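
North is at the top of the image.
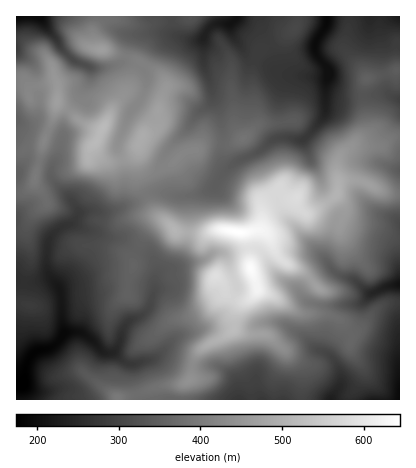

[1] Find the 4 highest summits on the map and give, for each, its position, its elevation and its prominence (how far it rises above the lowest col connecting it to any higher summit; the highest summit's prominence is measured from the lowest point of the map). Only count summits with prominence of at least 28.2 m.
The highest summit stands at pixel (238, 232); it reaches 645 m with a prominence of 471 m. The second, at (250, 268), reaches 639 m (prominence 53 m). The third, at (104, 128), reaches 518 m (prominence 125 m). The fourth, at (142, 136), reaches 491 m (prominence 36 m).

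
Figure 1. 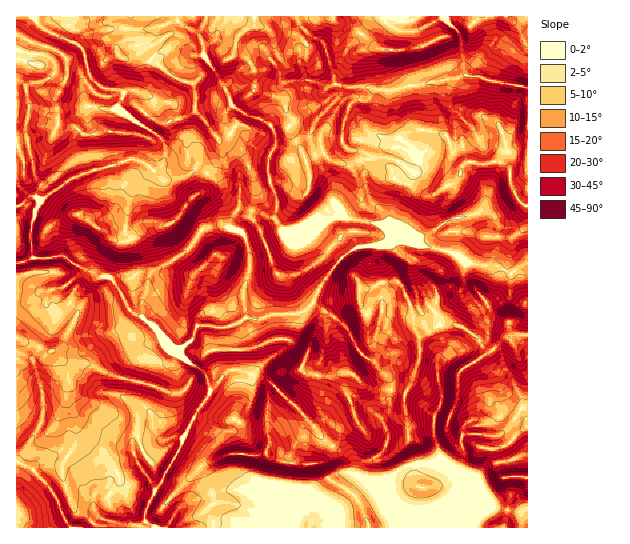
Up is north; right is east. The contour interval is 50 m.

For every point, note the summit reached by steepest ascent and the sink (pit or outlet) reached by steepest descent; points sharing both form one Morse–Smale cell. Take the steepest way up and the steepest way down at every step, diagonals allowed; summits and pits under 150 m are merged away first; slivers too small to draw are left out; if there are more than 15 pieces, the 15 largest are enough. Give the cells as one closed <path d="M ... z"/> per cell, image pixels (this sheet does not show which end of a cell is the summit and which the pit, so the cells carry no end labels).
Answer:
<path d="M254 16l-238 1 1 246 9-2 7-4-2-27 4-19 6-11 33-23 57-18 15 5 17 16 16-1 18-11 4 1 10 7 19 20 7 3 2 9 34 9 10 15 14-1 26-10-8 10 0 3 26 23 17-10 25-2 6-4 2-6-4-6 2-7-1-4-17-17-4-10-3-17 4-7 0-6-7-1-12 5-16-4-10-8-4 0-13 8-5-12-12-19 3-11-5-6-3-12-5-4-24-6 0-18-4-10-9-7-9-1 6-20 8-7 8-2z"/><path d="M407 240l-13 0-11 5-25 2-5 2-8 6-12 12-13 19-7 15 2 4 30 21 16 28 13 7 17 21-2 28-6 9 5 20-4 11-19 15-2 12-14-5-7 0-8 4-14 23-3 14-4 8-10-10-13-8-23-3-25-9-21 0-40 16-8 8-6 13 361-1 0-8-7-6-32-6-8-20-10-8 6-2 16-13 16-3 19-7 0-189-9 2-8 6-17-8-28-2-15-11-26-5z"/><path d="M63 256l-16 3-14-2-7 4-10 2 0 198 15 7 20 21 8 13 6 19 6 7 15 0 12-11 19 6 9 5 27 0-8-7 0-10 10-18 0-6-16-22-4-14 11-6 25-8 11 2 29-48-3-12-9-11-10-5-12-12-4-2-22-25-22-14-8-17-11-16-11 0z"/><path d="M443 16l-26 0-8 5-8 0-8-5-138 0 0 10-8 2-8 7-6 20 9 1 9 7 4 10 0 18 24 6 5 4 3 12 5 6-3 11 12 19 5 12 13-8 4 0 10 8 16 4 12-5 7-1-2-6-17-4-6-6 1-22 5-15 5-5 12-1 9-11 18 2 17-6 47-6 8-5-4-36z"/><path d="M254 375l-2 0 0 22-3 9-18 25-12 0-18-12-8-1-10 20-6 16-10 16-4 11-8 9-10 21 0 10 9 7 12 0 10-17 9-7 36-13 21 0 25 9 23 3 13 8 10 10 4-8 3-14 12-21 10-6 10 1 0-11-3-6-22-13-22-26-34-34z"/><path d="M313 303l-7 8-7 2-28 2-13 5-12-3-8 6 1 12-4 10 0 22-3 3 15 2 24 11 34 34 22 26 22 14 3 5 0 11 10 4 3-12 19-15 4-11-5-20 6-9 2-28-17-21-13-7-16-28z"/><path d="M466 75l-9 4-47 6-17 6-18-2-9 11-9 0-8 6-6 20 0 17 6 6 17 4 3 7 4-1 13 5 6 6 3 9 14-14 2-4-2-7-4-5-10-2 10-14 17-4 23 6 4 6 6 18 7 8 4-4 23 1 5-3 5 0 8 4 4 6 0 14 2 5 6 11 8 4 1-116z"/><path d="M422 129l-17 4-10 14 10 2 6 8-2 8-14 14-3-9-6-6-13-5-5 2 0 6-4 7 1 12 6 15 17 17 1 4-2 7 4 6-2 6 22 0 19-8 12-9 12-5 25-7 8 0 8 5 4 9-2 21-5 14-4 4 10 2 13 6 8-6 8-3 1-58-6-2-5-6-6-13 0-14-3-5-9-5-5 0-5 3-23-1-4 4-7-8-6-18-4-6z"/><path d="M133 159l-59 18-33 23-6 11-4 19 1 25 5 4 26-3 36 21 8-1 6 3 18-6 2-2 0-14-5-20-3-3 4-35 4-10 20-19-7-6z"/><path d="M223 225l-18 3-23 27-27 14-6 6-2 16-4 8 0 18 14 13 11 15 11 8 1-3 13-12 2-8 3-5 25 3 14-4 8-6-2-24 6-23-1-26-4-10-5-4z"/><path d="M197 168l-14 9-12 3-8 0-9-9-3 0-19 20-7 31 0 12 7 16 1 21-21 8 9 14 8 17 13 7 1-18 4-8 2-16 6-6 27-14 23-27 12-3 12 3 3-11 7-8 0-8-2-2-7-3-19-20z"/><path d="M241 208l-9 9-3 10 10 4 5 4 5 16 0 20-6 23 2 23 13 3 13-5 20 0 15-4 7-9 10-20 18-24-26-24 0-3 9-9-5-1-28 11-8 0-10-15z"/><path d="M237 324l-14 4-25-3-3 5-2 8-13 12 2 7 17 11 8 7 4 14-4 10-12 18 30 15 6-1 6-6 10-14 5-14 0-22-5-3-15-2 3-3 0-22 4-10 0-9z"/><path d="M527 16l-82 0 16 22 4 36 2 2 11 0 13 5 36 7z"/><path d="M487 212l-8 0-25 7-12 5-12 9-18 8 13 6 26 5 15 11 21 2 5-4 5-14 2-14 0-7-4-9z"/>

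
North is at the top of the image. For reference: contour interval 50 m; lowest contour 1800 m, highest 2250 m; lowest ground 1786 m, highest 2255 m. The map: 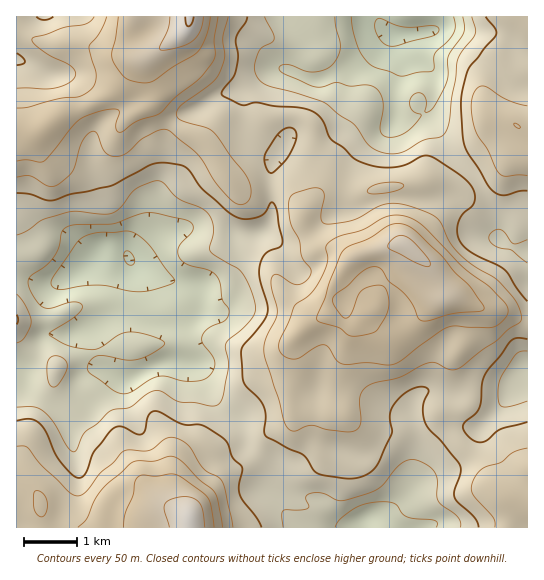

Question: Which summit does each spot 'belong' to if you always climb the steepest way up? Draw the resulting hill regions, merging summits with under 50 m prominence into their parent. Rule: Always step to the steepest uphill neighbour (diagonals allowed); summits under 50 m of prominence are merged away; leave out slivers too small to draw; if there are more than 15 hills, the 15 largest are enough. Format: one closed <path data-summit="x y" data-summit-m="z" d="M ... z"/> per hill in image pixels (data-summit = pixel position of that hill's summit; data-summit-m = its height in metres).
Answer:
<path data-summit="406 246" data-summit-m="2212" d="M395 35l-5 0-23 21-13 9-29 14-12 1-26-11-9-1-11 4-23 17 1 45 9 11 22 12-5 13 1 44-4 11-6 7-30 6 3 21-4 10-10 8-19 10-6 0 4 8 0 12-13 18 1 32-4 6 9 1 6 5 18 33 24 19 7 24 26 14 5 4 1 20-3 18 10 14 14 13 62 0 1-6 3-3 15-2 7-4 19-18 13-34 7-11 25-22 26 0 22-22 12-20 15-17 0-118-14-3-15-9-2-21-16-32-6-11-24-24-24-40-16 8-16-1 0-23 6-28z"/><path data-summit="190 17" data-summit-m="2255" d="M438 16l-421 0-1 261 25 7 12 0 8-3-9 9-4 23 5 18 14 3-20 1-6 6-4 9-13 19 4 18 7 8 19 12 7 8 20-20 0-14 12-12 10 0 14 7 12 3 33-16 21 1 5-7-1-32 13-18 0-12-4-8 6 0 24-14 5-4 4-10-3-21 30-6 6-7 4-11-1-44 5-13-22-12-9-11-1-45 23-17 11-4 9 1 26 11 12-1 29-14 13-9 23-21 5 0 6 32-6 28 0 23 16 1 8-3 10-9 3-5 3-25-3-7-16-16-7-19 2-2 22-2 4-6z"/><path data-summit="189 521" data-summit-m="2241" d="M181 363l-19 0-33 16-12-3-14-7-10 0-12 12 0 14-20 20-7-8-19-12-7-8-4-16-5-3-3 1 1 159 283-1-13-12-10-14 3-18-1-20-5-4-26-14-7-24-24-19-5-7-12-25-7-6z"/><path data-summit="517 126" data-summit-m="2100" d="M527 16l-88 0-2 9-4 6-22 2-2 2 7 19 16 16 3 7-2 20-6 17 24 37 24 24 6 11 16 32 2 21 15 9 12 3 2-1z"/><path data-summit="513 497" data-summit-m="2098" d="M527 369l-14 17-12 20-22 22-21-1-12 5-23 26-10 27-9 16-22 16-15 2-3 3 0 5 163 1z"/><path data-summit="17 319" data-summit-m="2004" d="M22 277l-6 1 0 89 7 4 18-30 6-6 20-1-14-3-5-18 4-23 8-8-19 2z"/>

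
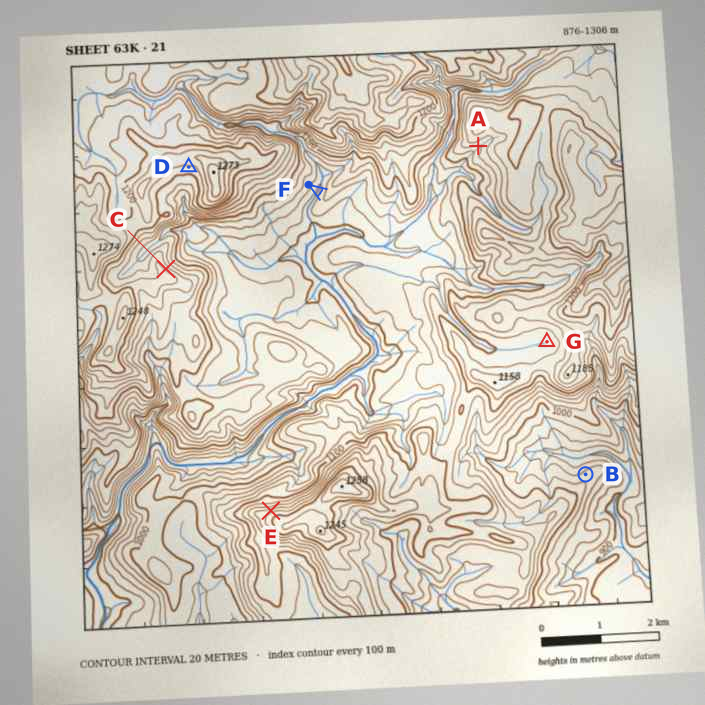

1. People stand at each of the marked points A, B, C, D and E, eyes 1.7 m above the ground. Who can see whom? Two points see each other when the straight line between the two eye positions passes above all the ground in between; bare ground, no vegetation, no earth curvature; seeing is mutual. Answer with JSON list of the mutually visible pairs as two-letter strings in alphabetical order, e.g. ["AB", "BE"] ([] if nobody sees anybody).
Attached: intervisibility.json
["AC", "AE", "CD", "DE"]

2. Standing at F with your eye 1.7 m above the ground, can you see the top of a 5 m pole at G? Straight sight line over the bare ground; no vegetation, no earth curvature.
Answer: no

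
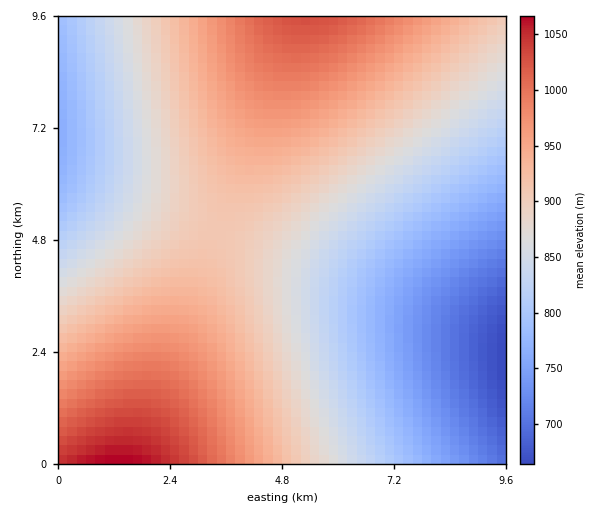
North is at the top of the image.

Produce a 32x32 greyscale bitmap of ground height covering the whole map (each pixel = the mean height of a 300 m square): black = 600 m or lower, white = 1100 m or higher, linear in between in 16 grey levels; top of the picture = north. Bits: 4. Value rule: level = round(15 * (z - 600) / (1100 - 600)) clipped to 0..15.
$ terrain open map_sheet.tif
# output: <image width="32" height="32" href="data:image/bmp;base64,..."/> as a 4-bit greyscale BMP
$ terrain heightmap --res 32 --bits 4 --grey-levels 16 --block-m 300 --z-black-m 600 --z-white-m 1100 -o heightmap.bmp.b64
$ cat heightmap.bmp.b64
<image width="32" height="32" href="data:image/bmp;base64,Qk12AgAAAAAAAHYAAAAoAAAAIAAAACAAAAABAAQAAAAAAAACAAATCwAAEwsAABAAAAAAAAAAAAAAABEREQAiIiIAMzMzAERERABVVVUAZmZmAHd3dwCIiIgAmZmZAKqqqgC7u7sAzMzMAN3d3QDu7u4A////AN7u7u7dzMu6qZiHdmVVRDPd3u7t3cy7qpmId2ZlVEQz3d3d3dzMu6qZiHdmVVRDM8zd3d3czLuqmYh3ZlVEQzLMzN3dzMu6qZiHdmVVRDMyvMzMzMzLuqmYh3ZlVEQzIru8zMzMu6qpmId2ZVRDMyKru7zMy7uqmYh3ZlVUQzMiqru7u7u6qpmId2ZVREMzIqqqu7u7uqqZiHdmVURDMyKZqqq7uqqpmIh3ZlVEQzMimZqqqqqqqZiId2ZVVEQzMoiZmqqqqpmYiHdmVVREMzOIiZmaqqqZmIh3ZmVVREMzeIiZmZmZmZiId3ZlVVREM3d4iJmZmZmZiHd2ZlVVRERnd4iJmZmZmYiHd2ZlVVREZneIiZmZmZmYiHd2ZmVVVGZ3eIiZmZmZmYiHd2ZmVVVWZ3iImZmqqZmYiHd3ZmZVVmd4iJmaqqqpmYiId3ZmZVZnd4iZqqqqqpmZiId3dmZWZneImaqqqqqqmZiId3dmVmZ4iJmqq7u6qqmZiIh3d1ZneImaqru7u7qqmZmIh3dWZ3iJmqq7u7u7qqqZmIh3Vmd4iZqru7u7u7uqqZmIiFZneImaq7vMzMu7uqqZmIhWZ3iJmqu8zMzMy7uqqZmIVmd4maq7vMzMzMy7uqqZmWZ3iJmqu8zM3czMy7uqqZlmd4iZqrvMzd3dzMy7uqqZ"/>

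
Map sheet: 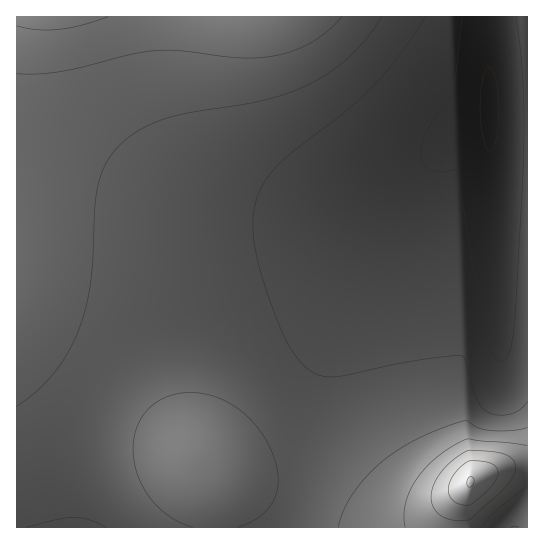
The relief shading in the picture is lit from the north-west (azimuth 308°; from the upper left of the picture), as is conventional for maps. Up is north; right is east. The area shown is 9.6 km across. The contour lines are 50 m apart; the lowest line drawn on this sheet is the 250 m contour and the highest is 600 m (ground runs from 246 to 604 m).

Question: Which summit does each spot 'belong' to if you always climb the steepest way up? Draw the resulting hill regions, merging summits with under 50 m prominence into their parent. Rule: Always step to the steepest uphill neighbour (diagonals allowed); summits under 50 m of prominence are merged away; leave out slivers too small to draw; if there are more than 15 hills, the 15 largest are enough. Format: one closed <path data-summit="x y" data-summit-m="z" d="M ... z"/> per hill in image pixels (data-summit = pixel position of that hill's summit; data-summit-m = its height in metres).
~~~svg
<path data-summit="49 17" data-summit-m="518" d="M489 16l-473 1 1 511 55-1 1-46 11-43 13-29 12-19 29-31 23-16 28-14 74-18 34-15 18-13 18-17 52-60 68-67 25-2 11-4z"/><path data-summit="470 482" data-summit-m="604" d="M527 16l-38 1 0 116-11 4-25 2-44 50-16 28-30 73-30 56-9 31-7 89-8 33-10 29 229-1z"/><path data-summit="202 461" data-summit-m="448" d="M429 163l-44 43-52 60-28 25-34 17-66 16-23 8-32 17-31 29-22 31-17 41-8 44 1 34 226-1 10-28 8-33 4-35 2-44 8-34 32-63 33-79 13-22 20-24z"/>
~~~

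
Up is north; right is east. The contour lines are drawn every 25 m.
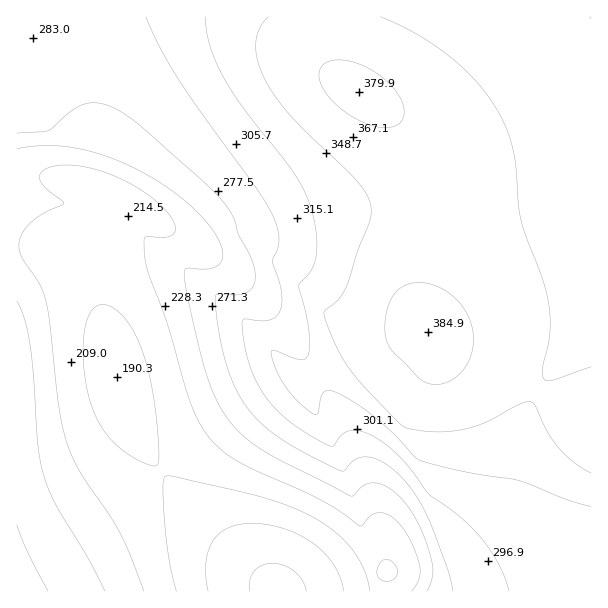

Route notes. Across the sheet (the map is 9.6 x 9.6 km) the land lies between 145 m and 385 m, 295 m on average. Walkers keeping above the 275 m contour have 57.3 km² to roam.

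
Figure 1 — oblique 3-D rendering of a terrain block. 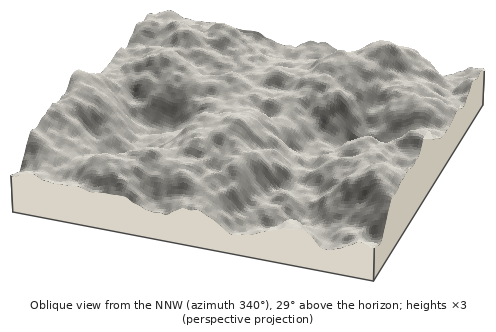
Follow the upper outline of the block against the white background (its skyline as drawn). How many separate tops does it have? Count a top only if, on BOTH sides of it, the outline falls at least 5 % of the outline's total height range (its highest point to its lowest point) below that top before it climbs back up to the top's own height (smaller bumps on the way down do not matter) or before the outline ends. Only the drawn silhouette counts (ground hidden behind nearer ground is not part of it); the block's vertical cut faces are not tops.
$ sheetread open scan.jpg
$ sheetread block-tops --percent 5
2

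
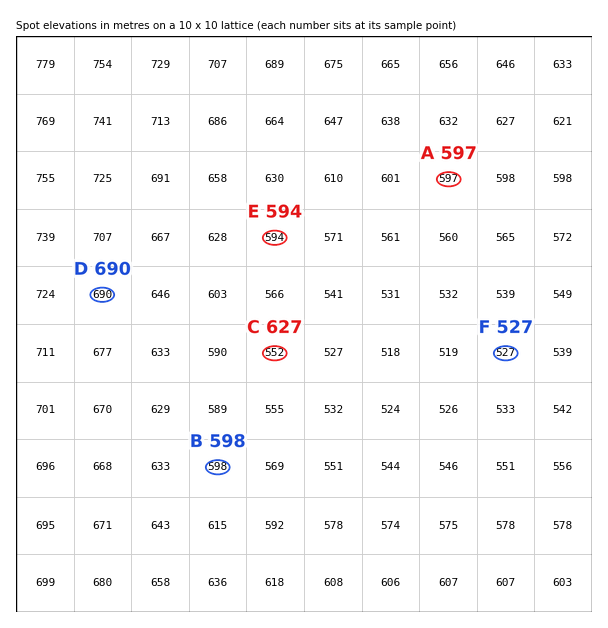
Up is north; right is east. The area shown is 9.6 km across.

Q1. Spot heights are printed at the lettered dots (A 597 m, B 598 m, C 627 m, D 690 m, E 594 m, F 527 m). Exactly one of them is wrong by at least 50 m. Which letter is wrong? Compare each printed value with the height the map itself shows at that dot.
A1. C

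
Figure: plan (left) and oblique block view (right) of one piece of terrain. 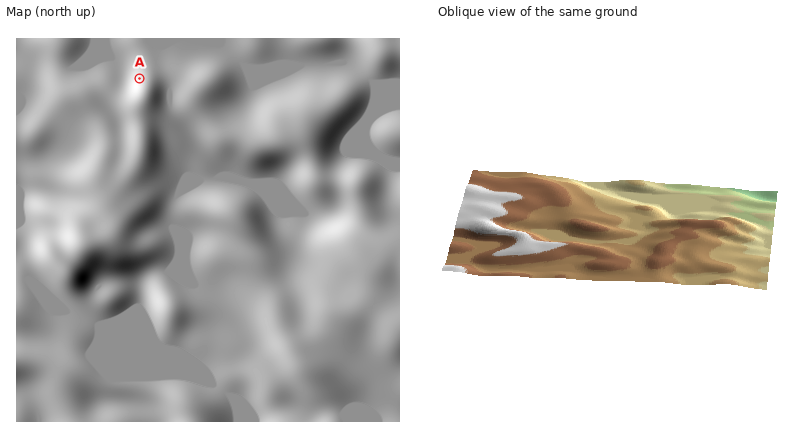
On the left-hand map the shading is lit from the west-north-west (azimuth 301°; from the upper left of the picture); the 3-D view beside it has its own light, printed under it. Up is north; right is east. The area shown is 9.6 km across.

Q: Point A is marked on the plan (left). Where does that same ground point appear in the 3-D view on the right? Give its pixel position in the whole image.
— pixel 664 269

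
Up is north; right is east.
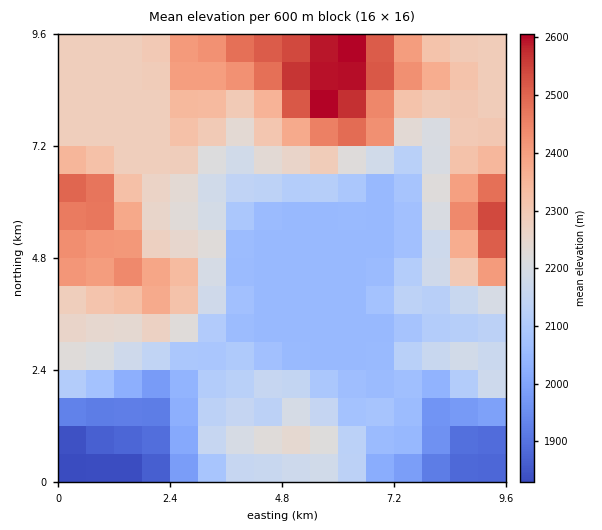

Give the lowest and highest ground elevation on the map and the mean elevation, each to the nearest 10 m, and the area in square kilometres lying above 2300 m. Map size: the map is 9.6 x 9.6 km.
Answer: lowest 1810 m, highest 2640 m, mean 2200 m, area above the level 23.6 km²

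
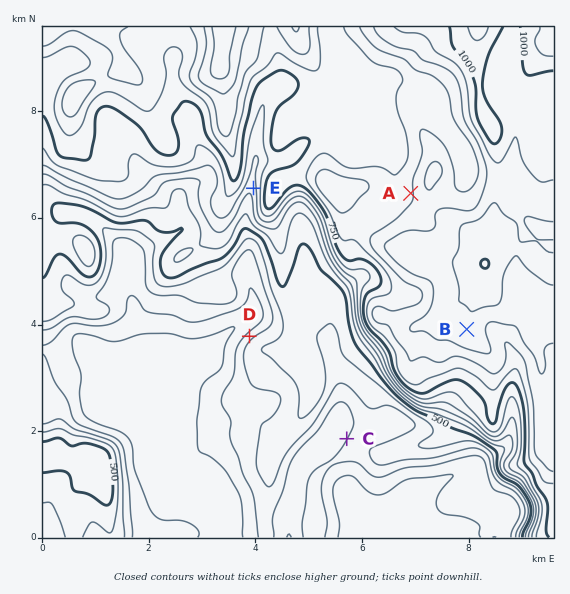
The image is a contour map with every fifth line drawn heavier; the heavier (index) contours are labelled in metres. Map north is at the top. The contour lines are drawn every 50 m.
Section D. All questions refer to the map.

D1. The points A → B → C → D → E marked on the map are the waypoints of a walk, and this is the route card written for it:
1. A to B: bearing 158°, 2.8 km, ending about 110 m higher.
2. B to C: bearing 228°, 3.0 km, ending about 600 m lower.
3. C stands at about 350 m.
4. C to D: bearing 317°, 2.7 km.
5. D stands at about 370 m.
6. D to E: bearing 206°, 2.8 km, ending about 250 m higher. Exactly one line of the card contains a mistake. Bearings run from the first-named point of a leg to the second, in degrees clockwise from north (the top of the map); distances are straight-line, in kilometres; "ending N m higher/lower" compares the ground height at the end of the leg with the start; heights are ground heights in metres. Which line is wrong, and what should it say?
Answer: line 6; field bearing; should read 2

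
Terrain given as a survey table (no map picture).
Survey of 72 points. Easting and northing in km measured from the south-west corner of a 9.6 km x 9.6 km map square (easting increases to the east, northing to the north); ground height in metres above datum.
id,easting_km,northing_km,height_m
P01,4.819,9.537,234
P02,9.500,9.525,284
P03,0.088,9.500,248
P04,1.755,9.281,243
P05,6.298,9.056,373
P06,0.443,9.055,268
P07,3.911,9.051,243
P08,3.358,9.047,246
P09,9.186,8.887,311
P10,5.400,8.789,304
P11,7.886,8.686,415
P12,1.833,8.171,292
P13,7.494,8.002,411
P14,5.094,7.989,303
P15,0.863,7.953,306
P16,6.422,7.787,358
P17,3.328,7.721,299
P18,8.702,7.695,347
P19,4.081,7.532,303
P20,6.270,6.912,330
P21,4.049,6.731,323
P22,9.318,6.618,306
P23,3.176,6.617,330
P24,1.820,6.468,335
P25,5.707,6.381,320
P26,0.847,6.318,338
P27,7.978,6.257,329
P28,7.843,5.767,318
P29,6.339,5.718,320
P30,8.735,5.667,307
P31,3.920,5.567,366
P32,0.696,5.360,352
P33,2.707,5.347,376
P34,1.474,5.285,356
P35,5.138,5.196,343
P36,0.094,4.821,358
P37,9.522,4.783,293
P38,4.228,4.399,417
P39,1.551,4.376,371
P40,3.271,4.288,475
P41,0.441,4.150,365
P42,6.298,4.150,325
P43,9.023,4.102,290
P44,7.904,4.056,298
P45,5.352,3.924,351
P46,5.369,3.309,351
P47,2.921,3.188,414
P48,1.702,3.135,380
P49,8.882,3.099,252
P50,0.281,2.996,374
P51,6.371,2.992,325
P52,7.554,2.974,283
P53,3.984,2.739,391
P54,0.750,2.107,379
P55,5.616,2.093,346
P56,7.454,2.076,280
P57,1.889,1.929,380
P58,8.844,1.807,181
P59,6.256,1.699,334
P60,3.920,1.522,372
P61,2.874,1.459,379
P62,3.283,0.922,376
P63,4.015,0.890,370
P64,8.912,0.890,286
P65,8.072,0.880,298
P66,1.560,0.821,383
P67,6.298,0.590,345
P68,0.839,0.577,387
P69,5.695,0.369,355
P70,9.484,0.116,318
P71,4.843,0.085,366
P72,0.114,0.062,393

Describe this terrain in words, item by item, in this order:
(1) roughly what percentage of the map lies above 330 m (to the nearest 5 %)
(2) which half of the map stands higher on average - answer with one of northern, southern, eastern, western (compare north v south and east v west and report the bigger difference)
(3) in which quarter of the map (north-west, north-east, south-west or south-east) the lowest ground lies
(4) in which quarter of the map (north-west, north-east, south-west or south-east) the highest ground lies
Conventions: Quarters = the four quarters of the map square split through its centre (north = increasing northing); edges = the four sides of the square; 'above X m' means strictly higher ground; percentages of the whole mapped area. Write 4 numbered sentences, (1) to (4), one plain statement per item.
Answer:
(1) Ground above 330 m makes up about 55 % of the sheet.
(2) Taken as a whole, the western half is higher than the eastern.
(3) Look to the south-east quarter for the lowest ground.
(4) The highest point lies in the south-west quarter of the map.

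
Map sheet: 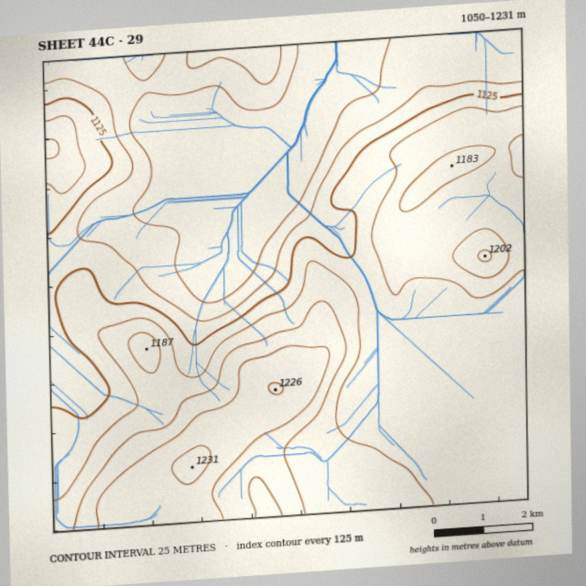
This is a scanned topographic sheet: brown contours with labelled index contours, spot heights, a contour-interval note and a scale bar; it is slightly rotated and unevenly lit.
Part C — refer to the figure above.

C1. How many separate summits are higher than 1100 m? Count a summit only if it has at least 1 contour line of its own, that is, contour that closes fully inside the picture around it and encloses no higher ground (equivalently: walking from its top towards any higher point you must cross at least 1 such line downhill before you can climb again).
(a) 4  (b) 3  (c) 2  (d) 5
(a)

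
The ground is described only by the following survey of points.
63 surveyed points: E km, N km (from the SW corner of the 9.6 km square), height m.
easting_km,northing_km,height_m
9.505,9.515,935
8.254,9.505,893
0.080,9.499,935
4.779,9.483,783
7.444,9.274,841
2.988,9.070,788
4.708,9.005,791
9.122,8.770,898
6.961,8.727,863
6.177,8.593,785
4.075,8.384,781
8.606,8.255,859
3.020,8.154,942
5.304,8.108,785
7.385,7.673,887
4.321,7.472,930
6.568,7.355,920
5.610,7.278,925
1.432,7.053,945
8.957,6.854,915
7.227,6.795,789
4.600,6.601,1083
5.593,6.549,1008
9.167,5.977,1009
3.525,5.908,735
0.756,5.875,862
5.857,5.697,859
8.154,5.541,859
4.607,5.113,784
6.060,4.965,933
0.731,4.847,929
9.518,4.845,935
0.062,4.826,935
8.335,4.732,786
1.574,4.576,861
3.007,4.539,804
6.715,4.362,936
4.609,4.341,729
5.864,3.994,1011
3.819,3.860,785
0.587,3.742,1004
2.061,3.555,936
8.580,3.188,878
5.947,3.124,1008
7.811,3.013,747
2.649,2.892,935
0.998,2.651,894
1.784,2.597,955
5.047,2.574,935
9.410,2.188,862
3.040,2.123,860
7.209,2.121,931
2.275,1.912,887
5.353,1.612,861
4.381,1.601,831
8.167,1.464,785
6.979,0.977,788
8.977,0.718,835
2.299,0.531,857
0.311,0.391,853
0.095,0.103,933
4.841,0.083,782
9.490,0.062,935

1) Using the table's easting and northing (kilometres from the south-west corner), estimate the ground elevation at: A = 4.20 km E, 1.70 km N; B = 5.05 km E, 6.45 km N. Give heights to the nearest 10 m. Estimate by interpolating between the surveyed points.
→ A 810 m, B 1070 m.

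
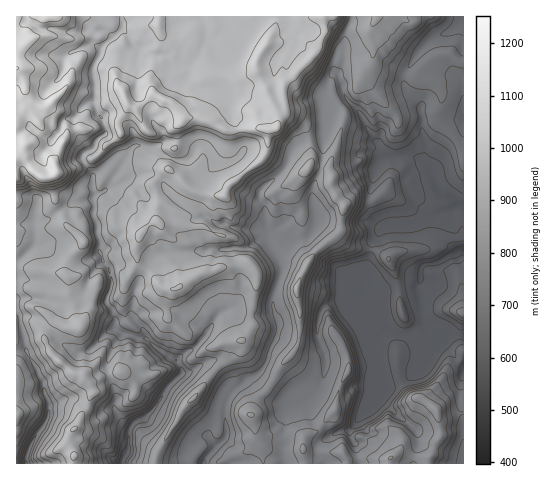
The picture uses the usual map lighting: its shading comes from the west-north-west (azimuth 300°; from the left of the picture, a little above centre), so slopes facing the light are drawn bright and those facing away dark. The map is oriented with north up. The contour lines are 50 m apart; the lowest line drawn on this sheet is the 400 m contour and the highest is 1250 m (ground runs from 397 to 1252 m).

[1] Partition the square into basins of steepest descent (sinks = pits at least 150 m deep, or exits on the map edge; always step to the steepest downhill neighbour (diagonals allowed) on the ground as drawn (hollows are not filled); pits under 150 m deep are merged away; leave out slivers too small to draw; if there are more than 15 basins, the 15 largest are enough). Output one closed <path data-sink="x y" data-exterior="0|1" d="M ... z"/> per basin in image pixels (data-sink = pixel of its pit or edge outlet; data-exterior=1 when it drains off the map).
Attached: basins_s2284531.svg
<path data-sink="463 250" data-exterior="1" d="M463 16l-447 1 0 138 5 0 10 13 10 9 9 1 6 26 10 21 17 16 25-8 8-6 11 0 11 5 2 6-4 10 1 14 16 12 7 12 5 2 10 1 3-3-10-20-7-8-5-14-6-6-9-4 6-8 10-5-1-11 2-10-5-15 12-15 6 0 18 19 24 7 11 0 4-10 29-22 7-7 5-10 26 10 12 11 6-3 14 4 3 3 2 6-1 8 6 11 7 7-2 25-8 9-19 14-15 27-3 7 3 21 0 30-3 10-16 18-12 23-10 9-6 10-1 9 3 11 0 11 6 8 3 18 200-1z"/><path data-sink="203 463" data-exterior="1" d="M269 147l-5 10-7 7-29 22-4 10-28-4-7-3-21-20-4 2-11 14 5 15-2 10 1 11-10 5-6 8 9 4 6 6 5 14 7 8 7 17 4 4 23-14 21-6 15-1 8-4 7 4 5 11-7 37 1 13-4 7-5 6-12 3-5 18-14 13-9 14-20 21-27 46-1 9 108-1-2-17-6-8 0-11-3-11 1-9 6-10 10-9 12-23 16-18 3-10-3-51 3-7 15-27 25-21 4-21 0-6-7-7-6-11 1-8-5-9-14-4-6 3-12-11z"/><path data-sink="123 463" data-exterior="1" d="M127 227l-11 0-8 6-17 5-7 3-11 12-6 11-2 10 3 3 0 20 5 7 3 14 4 9-12 1-14-8-10 12 0 7 7 15 22 19 9 2 11 15-6 19-5 4-5 14-5 4-5 10 0 5 7 9 0 9 80 0 6-16 23-39 20-21 9-14 14-13 5-18 12-3 9-13-1-13 7-37-9-15-47 11-27 16-10-1-5-2-7-12-16-12-1-14 4-14z"/><path data-sink="26 463" data-exterior="1" d="M21 155l-5 2 0 306 57 1 1-9-7-9 0-5 5-10 5-4 5-14 5-4 6-19-11-15-9-2-22-19-7-15 0-7 10-12 14 8 12-1-4-9-3-14-5-7 0-20-3-3 0-3 6-14 13-15-18-17-10-21-6-26-4 0-8-3z"/>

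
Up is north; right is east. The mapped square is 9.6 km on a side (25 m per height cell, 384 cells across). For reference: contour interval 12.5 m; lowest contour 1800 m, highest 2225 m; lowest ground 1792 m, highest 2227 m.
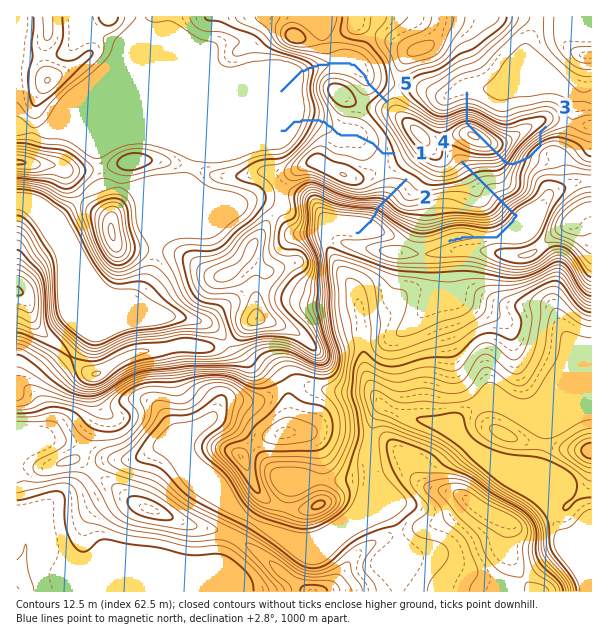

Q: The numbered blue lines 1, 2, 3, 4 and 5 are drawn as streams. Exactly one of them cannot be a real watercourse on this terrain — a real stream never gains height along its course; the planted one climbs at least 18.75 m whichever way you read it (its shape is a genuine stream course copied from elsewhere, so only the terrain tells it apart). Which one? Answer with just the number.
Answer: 3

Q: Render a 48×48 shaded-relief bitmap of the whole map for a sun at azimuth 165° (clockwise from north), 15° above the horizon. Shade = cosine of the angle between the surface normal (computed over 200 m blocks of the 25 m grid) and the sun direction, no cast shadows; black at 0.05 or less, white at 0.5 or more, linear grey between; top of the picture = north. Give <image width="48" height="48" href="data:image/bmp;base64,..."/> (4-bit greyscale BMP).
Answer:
<image width="48" height="48" href="data:image/bmp;base64,Qk32BAAAAAAAAHYAAAAoAAAAMAAAADAAAAABAAQAAAAAAIAEAAATCwAAEwsAABAAAAAAAAAAAAAAABEREQAiIiIAMzMzAERERABVVVUAZmZmAHd3dwCIiIgAmZmZAKqqqgC7u7sAzMzMAN3d3QDu7u4A////AHd3d3d3d3d3d3eJcxJWZnd2d3Znd3U0aHd3d3d3d3d3d3iYYxE2d3d3Z3d3iHUzZ3d3d3d3d3iIiImFMzMld3d3d3d3iHZEd3d3d4eIiJmqmZdTRnZDV3d3d3d3eIhmd3d3eIiaqrqqmGRFiZh0NWd3iIiHiJiId3d3d4mqu6mHZUWKvMynVEVmeIiId2aJiId3d4iZmHZERFm7ma3KdmVWd4h2QiR4iZmHd3h3ZVREVoqoZVeah3d3d3dTECZ3eZqpiHdlREVWd5l2ZURnh3iHdlQhJGd3eImrqHZURFZ3iah3h3eId3h2VDIjV3d4iXd4mHZlVWd4mpiaqqqph3d2ZDJGeIiJqnZmZ4mZdmd3iGebuqqql3ZlVEV4mZiIh3d2Z5qrqHd1Q0aJmZmZl2VDNFeJmIdlQ4iHeJmquoh2MjVmd3eIhkM0Rnd3dmZmQ7upmZiImaqYZURVZmZ3dkVneIdmZnd3Zbu7vMqHiaqqh2ZmZmZnd3iImZh2Z4d3d5mrzv/bqqqqqZqXZ3d4iJmZmZmHiIh3d4maq9//7t3d7dy5iJupmaqZmZmYiZiHd4mZhljf/////9u7q97KmqqqmZmZmZiHd5qpcxFZzN3u7cu83e2pmZqqqZmZiJiHd7unQhACNGd3ib3e7Kd3iImaqZmZiIiHd8uENFMQAAEjR63tuWZnd2eJmZmpiIiIibp0VndkMzNWd3ipdVd3d2Z4iZmZh4iImpmHd3d3eIiaqGZmZniHd3d3eIiIh4iIrIiId3eIiJmaunZ4iJmId3d3d3iJmqmZq2aId3m6mIiImpd5qamIiIiIiIiavd26qkRod4vMqYd2Z4h4mqmJqqq6qqq83v/rqURXd5vMqHdUNGh2Z4iru7uqqruqqs7tqFVXeJmpiGVDMkeGVEeZh3eJiIiHZWjduFVneIiHd3ZVQyN4dmd3ZVebupiIZUSLqEV3iGZ3d3d3ZTJIqpiIiJvM3t3duHVHiEaJl0RXd3d3d1NHmZvN7czczN7d3JczVnmrp0I2d3d3d3dWib3//9uru7qr3slTM93cuWVXd3d3iJmHi+7u7cmJvLqZvMqGRP7KqoiKmYh3d3iHe+25iZmZvMuruqqpiKmHZnd4mYd3ZVRURphlZniaqrzd26qZmjMzRWZUVmd3ZmVEIUVVZneZmJvNzduZmRM0VndlVmd3d3dmUiRmd3iYd4mXet7LqVd2d3d3d3d3d3d3dTR3eIh1MjMxFIzamImHd3d3d3d3d3d3dlWIiIdDEAABIjWIdoipd3d3d3d3d3d3d2eIdlUzQxAUVDNGZneql3d3d3d3d3d3dmd2ZEVmeGVWZmVWd2Z5qXd3d3d3d3d3d1REVVeZqpiHd3d3iWZWiZd3d3d3d4h3iXVVZ3iry7qYd3d4mXZmZ5h3d3d3d4iavLmIiIeKu7qph3eIiHeIdniHd3d4h3iazKiaqXZmiaqrqHeHZnZ4d3mXd3eImImYd3d5mGZVaJmauod3ZnZ3d3mod3eJmZmXVGdniGVlZ4iJupd3dw=="/>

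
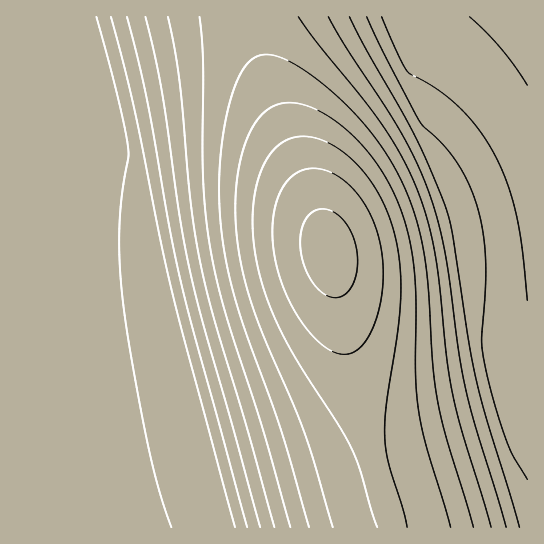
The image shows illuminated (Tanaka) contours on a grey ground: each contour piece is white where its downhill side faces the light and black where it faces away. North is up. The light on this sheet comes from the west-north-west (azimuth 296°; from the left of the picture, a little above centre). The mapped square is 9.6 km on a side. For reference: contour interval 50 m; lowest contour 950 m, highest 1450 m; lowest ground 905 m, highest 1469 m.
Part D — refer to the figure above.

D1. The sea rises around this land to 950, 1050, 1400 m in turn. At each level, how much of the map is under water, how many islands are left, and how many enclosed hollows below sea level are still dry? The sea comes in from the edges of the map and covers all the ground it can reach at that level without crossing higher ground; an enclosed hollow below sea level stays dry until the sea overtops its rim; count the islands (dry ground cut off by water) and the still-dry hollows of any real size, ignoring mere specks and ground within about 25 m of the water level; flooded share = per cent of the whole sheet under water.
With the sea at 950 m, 23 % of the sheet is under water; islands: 0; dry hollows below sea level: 0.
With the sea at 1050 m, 44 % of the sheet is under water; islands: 0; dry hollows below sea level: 0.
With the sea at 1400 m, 94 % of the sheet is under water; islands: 1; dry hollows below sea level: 0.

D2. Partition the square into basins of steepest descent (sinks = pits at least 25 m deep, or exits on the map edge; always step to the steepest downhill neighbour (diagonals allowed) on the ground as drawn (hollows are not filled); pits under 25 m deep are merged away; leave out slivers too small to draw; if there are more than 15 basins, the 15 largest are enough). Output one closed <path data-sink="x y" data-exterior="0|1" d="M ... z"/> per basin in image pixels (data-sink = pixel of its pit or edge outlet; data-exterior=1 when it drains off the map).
<path data-sink="17 527" data-exterior="1" d="M249 16l-233 1 1 511 375-1-33-120-32-168-63-166-11-34z"/><path data-sink="527 17" data-exterior="1" d="M527 16l-278 1 4 22 11 34 63 166 32 168 34 121 135-1z"/>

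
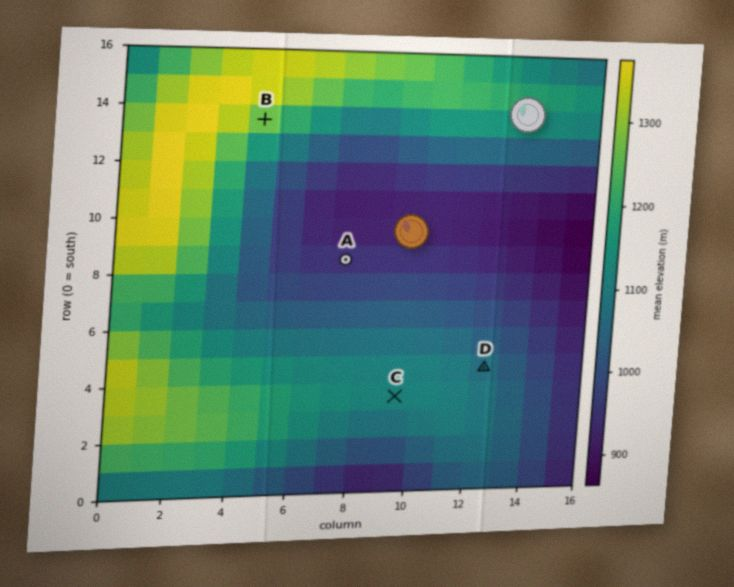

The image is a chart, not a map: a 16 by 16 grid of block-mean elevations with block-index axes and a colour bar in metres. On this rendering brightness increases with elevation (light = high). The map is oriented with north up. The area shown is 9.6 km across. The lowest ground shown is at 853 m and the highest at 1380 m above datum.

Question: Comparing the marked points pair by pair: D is higher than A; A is lower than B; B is higher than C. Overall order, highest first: B C D A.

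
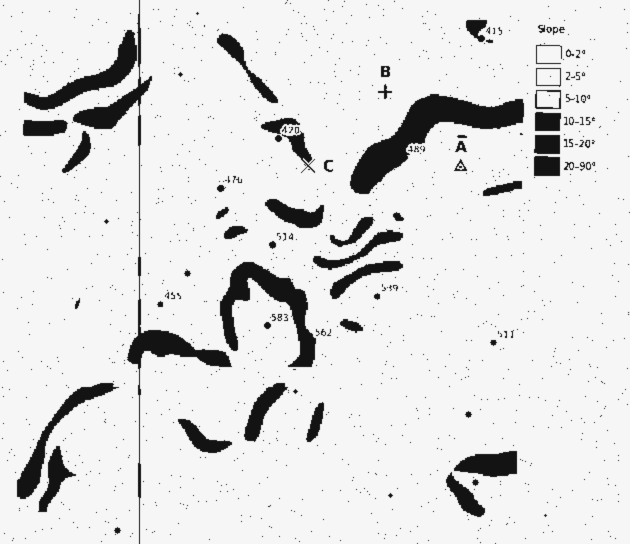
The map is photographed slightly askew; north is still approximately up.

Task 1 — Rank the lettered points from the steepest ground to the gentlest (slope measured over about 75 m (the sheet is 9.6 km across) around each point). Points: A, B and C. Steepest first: C B A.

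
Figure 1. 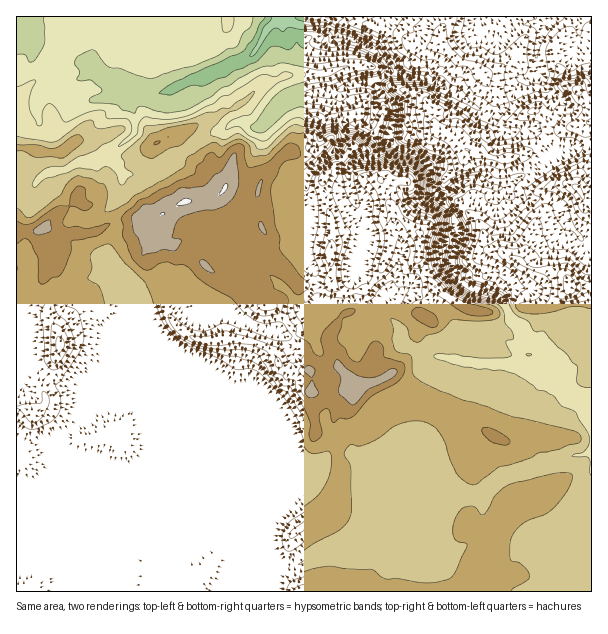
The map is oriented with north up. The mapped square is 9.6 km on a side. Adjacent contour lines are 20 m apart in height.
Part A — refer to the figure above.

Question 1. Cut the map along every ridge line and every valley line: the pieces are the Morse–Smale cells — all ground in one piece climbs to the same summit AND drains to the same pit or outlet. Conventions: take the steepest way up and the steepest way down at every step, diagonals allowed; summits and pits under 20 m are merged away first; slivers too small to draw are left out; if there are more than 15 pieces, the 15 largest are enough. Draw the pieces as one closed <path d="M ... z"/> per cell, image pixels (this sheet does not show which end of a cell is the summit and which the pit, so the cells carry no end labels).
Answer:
<path d="M282 18l-17 14-6 13-10 11-27 13 0 11 4 10 2 14 7 16-2 4-8 6-12 3-36 21-9 6-12 14-9 4-7 0-12-4-6 0-1 18-9 12 0 8 4 9 0 9-8 21 12 15 18 42 8 8 0-4-8-24 15-10 8-1 6 1 7 6 5-1 3-4 0-13 5-11 13-13 6-2 15 1 16 18 26 11 18 14 9 10 8 14 8 4-24 14-4 6 1 2 15 2 14-6 17-25-6-3-3-27-14-24 4-20 4-9 0-24-4-10 1-12 10-13 12-7 9-10 16 14 21-3 7-7 6-9 6-24 0-12-15-13-5-9 17-14-1-4-10-10-21-13-17-6-6 0-12-10-27-1z"/><path d="M164 277l-11 1-15 10 8 27 25 29 31 19 51 123 0 32 11-4 42-42 8-3 16-13 23-2 15 8 5 6-1 15 6 11 1-5 7-7 5-11 15-15 6-12-8-27 0-16 32-44-31-11-3-5 0-8-5-9-19-18-16-6-36 4-18 26-14 6-10 0-35-11-12-6-18-18-25-11-11-7-9 1z"/><path d="M591 452l-18 4-9 6-21 2-36 11-12 7-13 14-26-2-13 5-12 11-9 3-4 15-7 7-10-1-18-18-42 30-42 19-17 3-6 11-2 12 275 1 20-21 15-9 8-10z"/><path d="M443 356l-6 0-5 6-28 39 0 16 8 27-6 12-15 15-3 8 5 1 7 5 3 12 4 5 4 0 12 9 5 0 15-12 13-5 26 2 13-14 12-7 36-11 21-2 9-6 19-4 0-23-3-1-5-11 4-13-15-7-8-8-7-16-7 3-23-10-49-2z"/><path d="M479 180l-15 1-24 17 12 15 6 17 0 9-6 16 0 12 5 11 16 11 25 7 7 9 5 12 12 10 2 9 6 6 9 1 20 20 0 12 6 14 14 11 12 2 1-160-10-2-16-18-4-15-8-8-15-1-11 2-6-2-7 0-11-10-12-1z"/><path d="M105 156l-10 6-18 1-14 7-15 2-7 4-5 6-16-10-4 1 0 76 8 1 2 2 4 15-2 15-6 18 1 10 18-8 25 0 8-5 13-19 14-4 18 8 8 14 9 9-16-39-12-15 8-21 0-9-4-9 0-8 9-12 1-18-4-7z"/><path d="M389 139l-14 18-16 3-11 10 4 25 9 18 3 14 0 6-9 21 0 43 20 9 3 0 8-10 7 0 12-6 23-20 10-5 14-1 6-25 0-9-6-17-18-21-4-25-10-10-10-6-12-3z"/><path d="M282 16l-204 0-1 4-13 7-6 23 37 17 34 30 29-3 91-38 10-11 6-13z"/><path d="M393 72l-6 1-13 10 5 9 15 13 0 12-6 21 5 7 23 9 14 13 4 25 6 6 28-18 11 0 18 8 9-1 10-9 20-9 18-16-4-10-8-10-20-5-19 6-4-2-6-13-5-5-11-5-21-17-28-13-26-3z"/><path d="M353 454l-14 0-12 3-13 12-8 3-42 42-14 8 2 11 19 19 5 11 5 5 18-3 42-19 44-33 3-7-9-9-1-6-6-8 0-18-9-7z"/><path d="M104 274l-17 4-13 19-8 5-25 0-17 6 2 34 6 24 24 19 28 7 23 11 16 0-17-38 2-24 21-22 12 0 5-2-14-15-11-18z"/><path d="M95 67l-3 0-14 12-18 0-12 7-10 12 0 21-3 3-19-3 1 53 6 2 6 6 7 2 5-6 7-4 15-2 14-7 18-1 7-4 32-26 0-19-4-9 0-6z"/><path d="M221 68l-30 11-27 13-33 5-1 7 4 9 0 19-9 10-15 9-4 5 12 11 4 7 25 4 9-4 12-14 9-6 11-4 19-14 18-6 10-10-7-16z"/><path d="M446 16l-119 0-2 11 11 9 6 0 26 10 22 19 2 7 10 4 26 3 28 13 21 17 12 6 8-1 11-12-8-4-8-8-10-16-6-7-18-6-16-14-2-15 6-11z"/><path d="M338 146l-25 21-6 9-1 7 4 15 0 24-4 9-4 20 14 24 2 22 3 7 23-2 12-3-2-11 1-34 9-21-2-15-8-18-6-24 0-6 10-9-8-4z"/>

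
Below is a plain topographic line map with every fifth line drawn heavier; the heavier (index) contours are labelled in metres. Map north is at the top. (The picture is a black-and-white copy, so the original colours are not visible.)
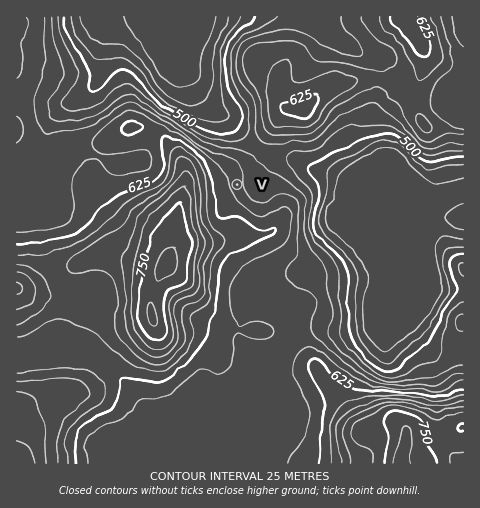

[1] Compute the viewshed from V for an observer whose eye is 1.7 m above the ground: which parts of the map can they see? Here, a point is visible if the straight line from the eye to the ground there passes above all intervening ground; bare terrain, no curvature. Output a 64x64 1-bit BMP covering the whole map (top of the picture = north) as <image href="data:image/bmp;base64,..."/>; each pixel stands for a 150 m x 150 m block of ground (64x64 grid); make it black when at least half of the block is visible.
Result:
<image width="64" height="64" href="data:image/bmp;base64,Qk0+AgAAAAAAAD4AAAAoAAAAQAAAAEAAAAABAAEAAAAAAAACAAATCwAAEwsAAAIAAAAAAAAA////AAAAAAAAAAAAAAAAAAAAAAAAAAAAAAAAAAAAAAAAAAAAAAAAAAAAAAAAAAAAAAAAAAAAAAAAAAAAAAAAAAAAAAAAAAAAAAAAAAAAAAAAAAAAAAAAAAAAAAAAAAAAAAAAAAAAAAAAAAAAAAAAAAAAAAAAAAAAAAAAAAAAAAAAAAAAAAAAAAAAAAAAAAAAAAAAAAAAAAAAAAAAAAAAAAAAAAAAAAAAAAAAAAAAAAAAAAAAAAAAAAAAAAAAAAAAAAAAAAAAAAAAAAAAAAAAAAAAAAAAAAAAAAAAAAAAAAAAAAAAAAAAAAAAAAAAAAAAAAAAAAAAAAAAAAAAAAAAAAAAAHAAAAAAAAAA+AAAAAAAAADwMAAAAAAAAOH8AAAAAAAA4fwAAAAAAADh/gAAAAAAAPH+AAAAAAAA8/4AAAAAAABz/AAAAAAAAHP8AAADAAAAcfwAAD8AAABgOAAAfwAAAEAcAADzAAAAAB//gfMAAAAAH/+f8wAAAAA/4//hAAAAAD/h/+AAAAAAP+H/wAAAAAA/wP/AAAAAAD+Af4AAAAAAOAB/gAAAAAB4AD+AAAAAAHgAH4AAAAAA8AAOwAAAAADwAADAAAAAAeAAAOAAAAABwAAB4AAAAAAAAADgAAAAAAAAAMAAAAAAAAAAwAAAAAAAAAAAAAAAAAAAAAAAAAAAAAAAAA=="/>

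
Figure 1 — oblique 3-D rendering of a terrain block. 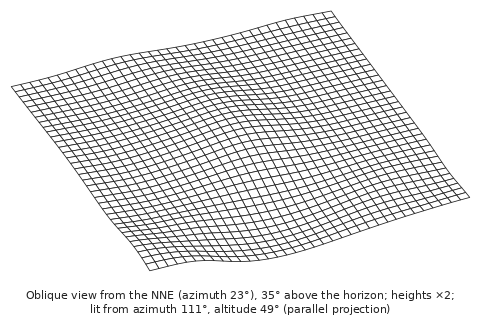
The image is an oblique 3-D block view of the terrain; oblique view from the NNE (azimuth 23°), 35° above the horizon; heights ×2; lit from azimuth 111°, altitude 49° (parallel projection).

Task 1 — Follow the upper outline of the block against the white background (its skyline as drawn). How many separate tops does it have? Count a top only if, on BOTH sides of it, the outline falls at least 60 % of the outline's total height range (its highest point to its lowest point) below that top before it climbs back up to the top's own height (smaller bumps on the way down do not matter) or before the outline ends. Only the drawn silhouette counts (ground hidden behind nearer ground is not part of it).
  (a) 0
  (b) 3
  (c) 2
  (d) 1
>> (a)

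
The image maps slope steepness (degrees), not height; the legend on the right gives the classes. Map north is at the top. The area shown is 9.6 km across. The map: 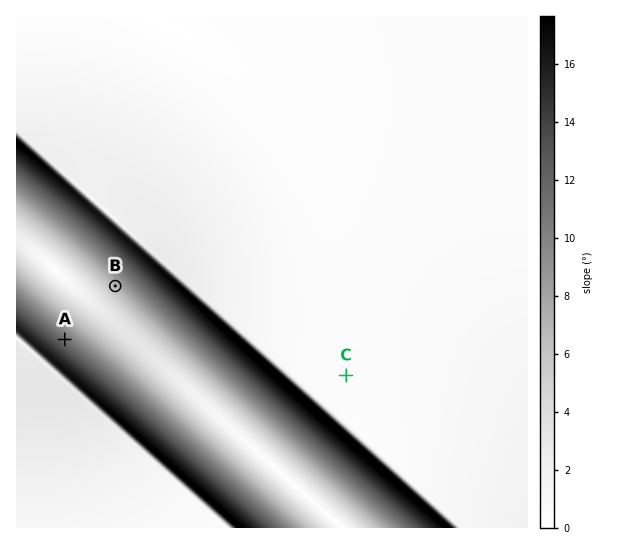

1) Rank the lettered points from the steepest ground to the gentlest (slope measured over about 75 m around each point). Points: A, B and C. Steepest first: A B C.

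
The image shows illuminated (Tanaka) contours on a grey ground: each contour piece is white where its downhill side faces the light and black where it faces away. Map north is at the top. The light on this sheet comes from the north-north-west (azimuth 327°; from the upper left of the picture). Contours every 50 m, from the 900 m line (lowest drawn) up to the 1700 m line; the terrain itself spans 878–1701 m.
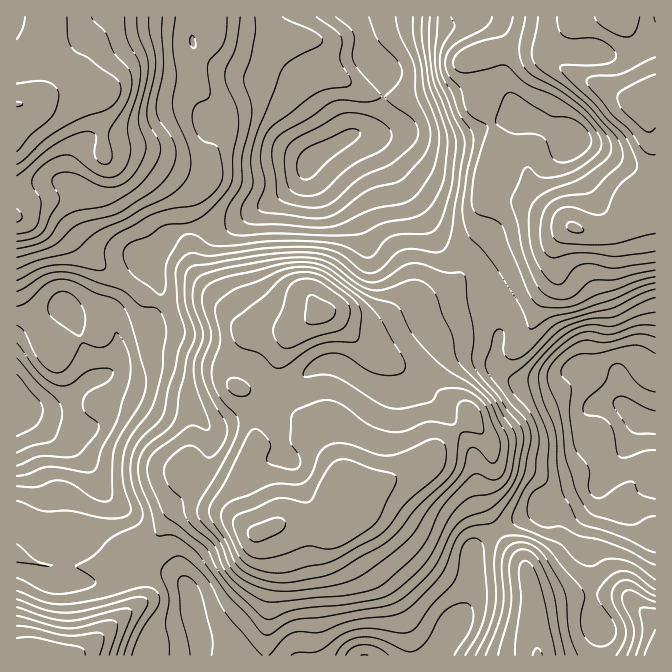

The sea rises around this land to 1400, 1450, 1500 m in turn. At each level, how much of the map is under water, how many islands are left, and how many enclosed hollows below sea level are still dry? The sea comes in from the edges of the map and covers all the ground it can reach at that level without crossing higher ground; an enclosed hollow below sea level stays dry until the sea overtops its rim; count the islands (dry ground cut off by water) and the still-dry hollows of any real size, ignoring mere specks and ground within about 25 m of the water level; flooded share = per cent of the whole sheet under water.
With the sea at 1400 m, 65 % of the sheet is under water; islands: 1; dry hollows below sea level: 0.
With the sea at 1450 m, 73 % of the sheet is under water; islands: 1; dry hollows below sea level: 0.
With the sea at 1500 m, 81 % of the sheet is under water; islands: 2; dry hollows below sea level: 0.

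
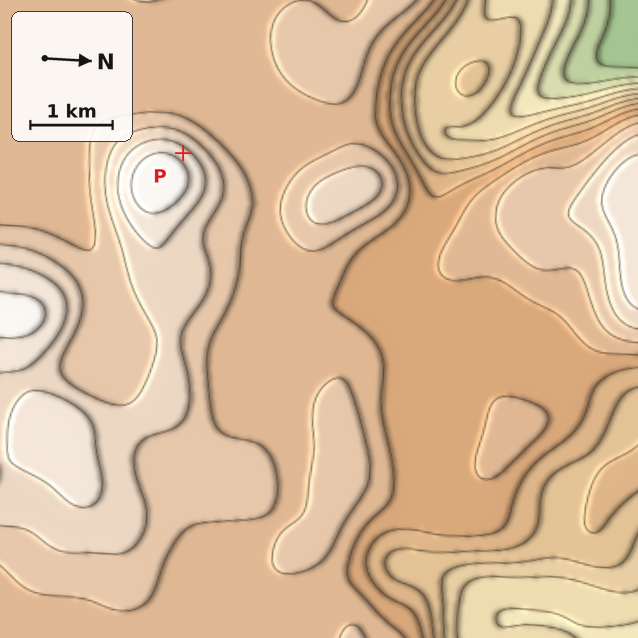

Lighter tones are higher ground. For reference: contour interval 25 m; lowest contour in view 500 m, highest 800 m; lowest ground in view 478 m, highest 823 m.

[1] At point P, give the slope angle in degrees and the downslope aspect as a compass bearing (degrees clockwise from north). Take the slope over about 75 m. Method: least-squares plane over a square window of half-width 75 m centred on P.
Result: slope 9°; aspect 305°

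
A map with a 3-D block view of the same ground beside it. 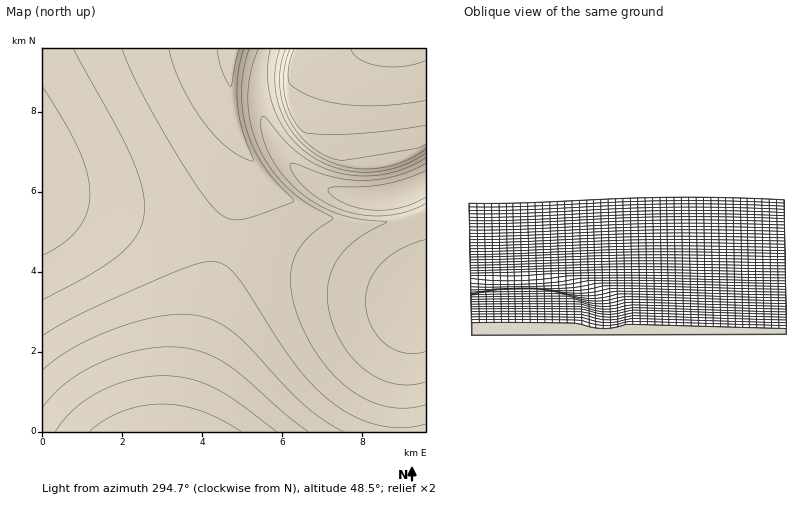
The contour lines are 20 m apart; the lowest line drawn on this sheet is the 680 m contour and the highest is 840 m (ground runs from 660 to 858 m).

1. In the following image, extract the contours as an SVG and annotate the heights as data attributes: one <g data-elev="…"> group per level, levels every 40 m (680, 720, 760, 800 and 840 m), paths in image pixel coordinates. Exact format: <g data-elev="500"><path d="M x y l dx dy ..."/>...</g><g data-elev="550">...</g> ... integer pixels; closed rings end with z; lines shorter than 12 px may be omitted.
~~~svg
<g data-elev="680"><path d="M426 197l-13 7-13 4-14 2-14 0-15-2-14-6-11-6-4-6 6-3 30 0 22-3 18-5 22-8"/></g><g data-elev="720"><path d="M426 382l-16 3-14-1-15-4-13-8-12-11-12-13-8-16-6-18-3-14 1-14 3-14 5-11 8-10 10-10 33-19-27-3-20-5-21-8-19-14-17-16-13-20-8-20-1-18 1-2 4 1 19 25 19 15 18 10 18 6 22 3 22-2 22-6 20-10"/><path d="M42 87l23 37 14 26 8 22 3 22-3 18-9 16-14 15-22 12"/></g><g data-elev="760"><path d="M426 424l-24 4-24-3-24-8-22-15-20-18-18-22-58-86-10-10-8-4-8-1-10 2-32 12-84 37-42 24"/><path d="M122 48l11 26 15 32 48 78 12 18 10 11 10 5 8 2 18-4 40-14-21-24-10-14-10-16-7-19-4-19 0-20 2-20 5-22"/><path d="M280 48l-4 14-1 16 1 14 3 14 6 14 8 12 9 12 12 9 12 7 14 5 14 3 14 1 15-1 15-4 14-6 14-9"/></g><g data-elev="800"><path d="M308 432l-20-16-44-38-18-14-22-12-24-5-18 0-20 3-22 5-20 8-18 9-15 10-13 12-12 14"/><path d="M217 48l4 20 9 19 9-39"/><path d="M290 48l-6 24 1 22 7 24 6 9 6 5 22 2 28 0 72-9"/></g><g data-elev="840"><path d="M241 432l-21-13-20-9-20-4-18-2-20 2-20 5-18 9-15 12"/><path d="M351 48l3 6 6 6 18 6 24 0 24-5"/></g>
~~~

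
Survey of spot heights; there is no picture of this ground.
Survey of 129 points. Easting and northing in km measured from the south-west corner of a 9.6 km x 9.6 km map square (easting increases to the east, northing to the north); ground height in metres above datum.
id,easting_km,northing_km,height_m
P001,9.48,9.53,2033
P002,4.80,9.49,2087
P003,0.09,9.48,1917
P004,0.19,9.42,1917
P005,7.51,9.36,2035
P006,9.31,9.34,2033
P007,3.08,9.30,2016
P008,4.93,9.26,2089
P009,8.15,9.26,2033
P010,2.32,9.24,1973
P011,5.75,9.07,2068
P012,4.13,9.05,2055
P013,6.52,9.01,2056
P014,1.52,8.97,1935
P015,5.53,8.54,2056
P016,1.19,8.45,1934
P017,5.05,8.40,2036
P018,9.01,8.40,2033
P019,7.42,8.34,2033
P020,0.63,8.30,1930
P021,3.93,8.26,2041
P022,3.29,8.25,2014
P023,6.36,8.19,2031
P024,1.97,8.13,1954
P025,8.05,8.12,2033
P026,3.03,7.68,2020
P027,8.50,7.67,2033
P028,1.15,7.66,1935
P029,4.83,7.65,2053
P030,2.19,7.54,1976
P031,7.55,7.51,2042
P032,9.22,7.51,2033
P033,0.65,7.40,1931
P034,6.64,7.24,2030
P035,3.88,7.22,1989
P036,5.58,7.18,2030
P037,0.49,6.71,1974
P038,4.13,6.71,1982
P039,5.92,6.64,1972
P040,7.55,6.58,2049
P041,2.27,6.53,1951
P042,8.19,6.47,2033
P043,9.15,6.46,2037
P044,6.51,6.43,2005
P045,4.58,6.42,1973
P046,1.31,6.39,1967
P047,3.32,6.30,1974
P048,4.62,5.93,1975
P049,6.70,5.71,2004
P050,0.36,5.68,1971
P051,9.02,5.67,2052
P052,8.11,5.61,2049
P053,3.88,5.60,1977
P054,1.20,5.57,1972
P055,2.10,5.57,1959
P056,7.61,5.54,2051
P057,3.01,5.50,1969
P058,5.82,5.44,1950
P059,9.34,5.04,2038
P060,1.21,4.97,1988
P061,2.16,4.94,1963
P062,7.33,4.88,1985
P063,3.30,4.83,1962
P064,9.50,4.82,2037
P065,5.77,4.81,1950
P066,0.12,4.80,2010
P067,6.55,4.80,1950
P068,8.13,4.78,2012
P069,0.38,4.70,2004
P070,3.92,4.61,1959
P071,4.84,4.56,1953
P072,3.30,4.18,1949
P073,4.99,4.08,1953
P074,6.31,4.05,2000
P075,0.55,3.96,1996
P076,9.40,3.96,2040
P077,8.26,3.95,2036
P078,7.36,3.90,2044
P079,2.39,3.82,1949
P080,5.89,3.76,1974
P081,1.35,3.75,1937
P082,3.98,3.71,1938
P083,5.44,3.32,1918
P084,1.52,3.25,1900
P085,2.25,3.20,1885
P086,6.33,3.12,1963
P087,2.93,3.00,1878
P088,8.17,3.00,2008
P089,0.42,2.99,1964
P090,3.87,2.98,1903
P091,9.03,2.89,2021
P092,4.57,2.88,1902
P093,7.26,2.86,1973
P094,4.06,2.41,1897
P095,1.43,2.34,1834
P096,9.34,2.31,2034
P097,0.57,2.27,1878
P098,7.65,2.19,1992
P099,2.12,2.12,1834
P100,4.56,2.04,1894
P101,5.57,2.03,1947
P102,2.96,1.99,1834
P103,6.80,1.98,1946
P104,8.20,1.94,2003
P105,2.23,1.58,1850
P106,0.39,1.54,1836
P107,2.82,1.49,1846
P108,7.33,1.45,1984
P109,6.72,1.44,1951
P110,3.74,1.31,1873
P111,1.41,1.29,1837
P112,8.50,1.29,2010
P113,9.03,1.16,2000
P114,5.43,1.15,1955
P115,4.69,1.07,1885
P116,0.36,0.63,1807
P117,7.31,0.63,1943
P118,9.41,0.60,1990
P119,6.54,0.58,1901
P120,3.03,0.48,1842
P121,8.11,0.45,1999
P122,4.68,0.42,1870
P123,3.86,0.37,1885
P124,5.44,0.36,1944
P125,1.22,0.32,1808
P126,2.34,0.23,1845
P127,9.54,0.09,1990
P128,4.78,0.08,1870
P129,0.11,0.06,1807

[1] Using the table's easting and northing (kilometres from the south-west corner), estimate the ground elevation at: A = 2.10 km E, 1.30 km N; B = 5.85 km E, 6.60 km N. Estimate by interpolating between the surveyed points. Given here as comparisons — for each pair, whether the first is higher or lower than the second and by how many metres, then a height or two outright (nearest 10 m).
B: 110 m higher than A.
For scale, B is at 1970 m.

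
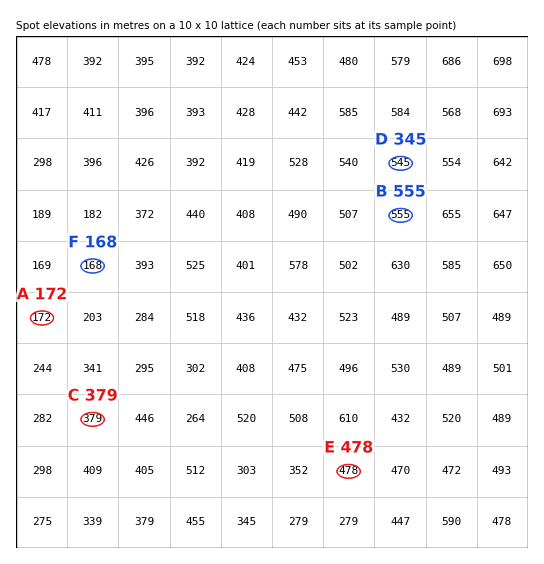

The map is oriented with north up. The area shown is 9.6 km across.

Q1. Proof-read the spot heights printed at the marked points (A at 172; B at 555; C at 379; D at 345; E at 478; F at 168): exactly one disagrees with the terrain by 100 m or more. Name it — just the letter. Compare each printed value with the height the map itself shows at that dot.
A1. D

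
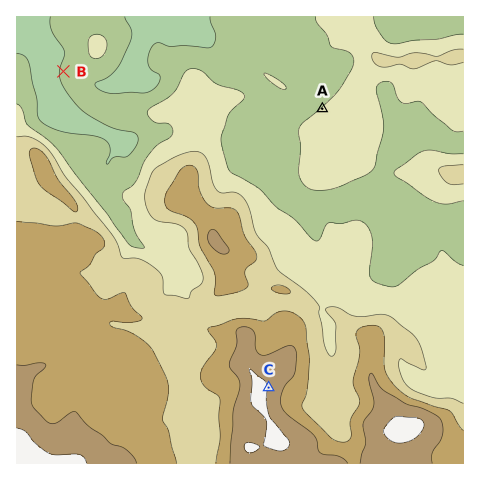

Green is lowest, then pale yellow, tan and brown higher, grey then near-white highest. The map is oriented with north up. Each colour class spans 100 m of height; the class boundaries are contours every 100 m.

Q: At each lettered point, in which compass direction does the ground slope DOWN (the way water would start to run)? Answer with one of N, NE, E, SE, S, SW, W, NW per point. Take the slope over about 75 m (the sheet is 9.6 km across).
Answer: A NW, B W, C E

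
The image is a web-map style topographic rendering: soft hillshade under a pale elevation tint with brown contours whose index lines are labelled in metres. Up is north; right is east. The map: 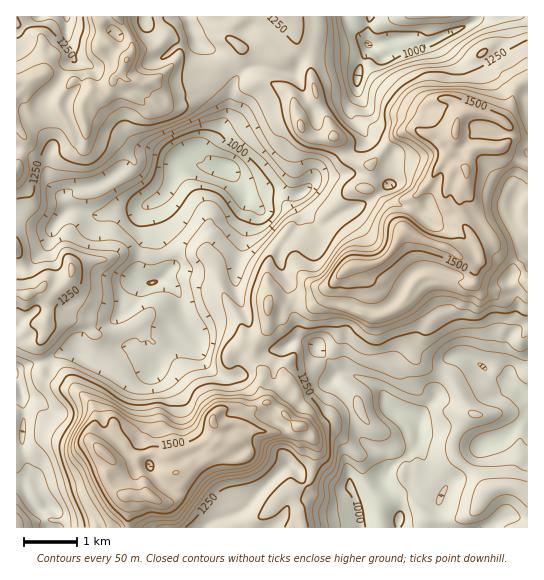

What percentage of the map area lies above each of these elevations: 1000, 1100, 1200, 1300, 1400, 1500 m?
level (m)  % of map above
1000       96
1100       77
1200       57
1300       31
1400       17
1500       7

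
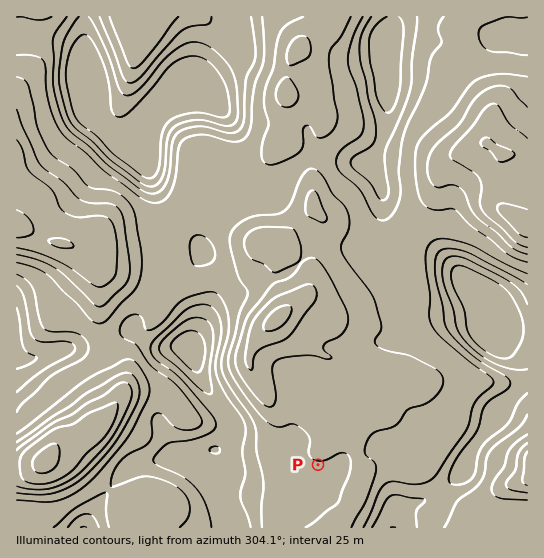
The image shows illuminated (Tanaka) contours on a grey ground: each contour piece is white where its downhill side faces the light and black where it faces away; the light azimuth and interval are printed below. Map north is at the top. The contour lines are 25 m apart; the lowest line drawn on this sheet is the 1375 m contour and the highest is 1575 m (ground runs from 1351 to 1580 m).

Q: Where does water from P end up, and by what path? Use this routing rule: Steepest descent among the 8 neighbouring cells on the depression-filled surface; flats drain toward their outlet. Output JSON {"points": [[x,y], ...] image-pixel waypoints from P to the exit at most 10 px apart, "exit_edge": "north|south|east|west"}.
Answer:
{"points": [[318, 465], [318, 475], [317, 486], [306, 489], [295, 487], [285, 489], [274, 489], [263, 489], [253, 486], [242, 483], [231, 483], [226, 490], [222, 501], [227, 511], [233, 522], [234, 527]], "exit_edge": "south"}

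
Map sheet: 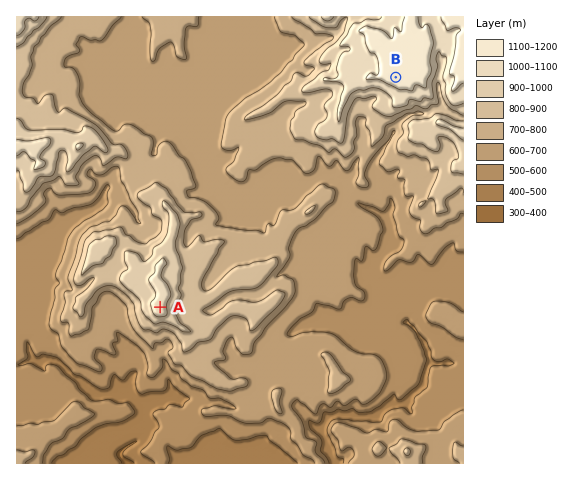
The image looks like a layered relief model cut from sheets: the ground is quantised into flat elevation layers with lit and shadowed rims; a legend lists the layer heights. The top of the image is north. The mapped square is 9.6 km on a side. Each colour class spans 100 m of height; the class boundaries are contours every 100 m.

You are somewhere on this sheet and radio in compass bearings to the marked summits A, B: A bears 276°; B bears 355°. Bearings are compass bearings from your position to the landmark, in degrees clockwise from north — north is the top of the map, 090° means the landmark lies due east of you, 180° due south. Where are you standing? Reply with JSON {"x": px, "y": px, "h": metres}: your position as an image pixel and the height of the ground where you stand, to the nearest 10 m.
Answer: {"x": 418, "y": 334, "h": 500}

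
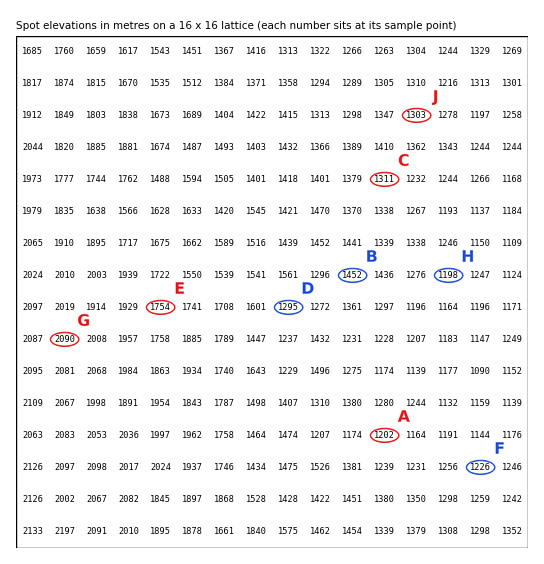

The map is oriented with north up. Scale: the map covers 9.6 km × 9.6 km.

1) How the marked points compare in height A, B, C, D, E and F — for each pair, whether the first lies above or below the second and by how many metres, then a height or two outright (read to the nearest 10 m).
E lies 550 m above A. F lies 520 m below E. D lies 460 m below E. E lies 440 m above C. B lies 300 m below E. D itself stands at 1290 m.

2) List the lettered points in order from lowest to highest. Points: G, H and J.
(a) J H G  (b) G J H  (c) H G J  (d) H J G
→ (d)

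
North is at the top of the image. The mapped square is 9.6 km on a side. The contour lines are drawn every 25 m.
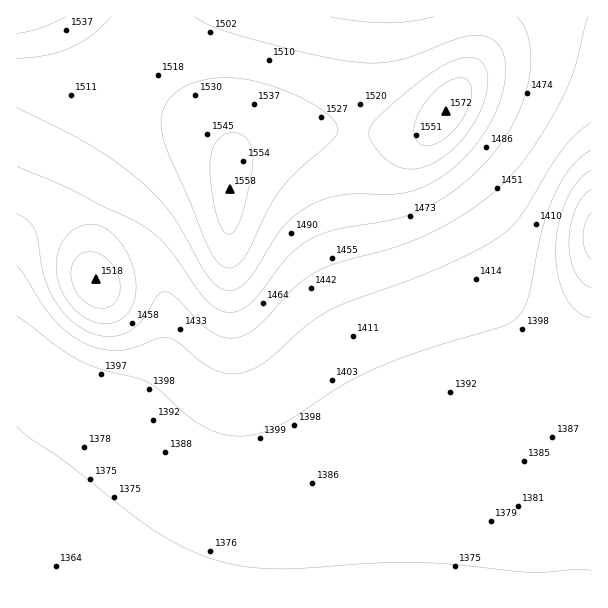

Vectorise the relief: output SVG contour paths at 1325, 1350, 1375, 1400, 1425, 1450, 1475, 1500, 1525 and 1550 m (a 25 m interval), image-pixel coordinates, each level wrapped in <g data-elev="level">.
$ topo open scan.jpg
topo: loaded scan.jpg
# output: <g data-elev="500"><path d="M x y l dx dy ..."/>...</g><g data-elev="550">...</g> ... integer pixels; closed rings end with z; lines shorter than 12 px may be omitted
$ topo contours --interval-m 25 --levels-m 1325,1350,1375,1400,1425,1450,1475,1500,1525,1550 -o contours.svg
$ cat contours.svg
<g data-elev="1325"><path d="M591 259l-6-8-2-14 2-14 6-10"/></g><g data-elev="1350"><path d="M591 288l-9-6-7-10-5-14-1-16 2-17 4-15 7-13 9-8"/></g><g data-elev="1375"><path d="M17 426l12 11 39 27 60 47 27 20 36 20 34 12 24 4 26 2 133-7 44 2 76 8 48-3 15 1"/><path d="M591 318l-13-6-12-15-8-21-2-24 2-27 8-24 11-19 14-12"/></g><g data-elev="1400"><path d="M17 316l43 33 20 12 19 8 39 9 12 6 38 32 19 12 12 5 14 3 13 0 14-3 25-11 56-36 33-17 51-19 75-23 16-9 8-9 4-11 13-65 13-38 8-15 9-13 10-10 10-7"/></g><g data-elev="1425"><path d="M17 265l36 53 16 15 17 11 16 5 18 1 15-3 24-9 9 0 10 4 23 20 12 7 15 5 15-1 11-4 12-8 40-35 23-15 21-10 87-32 37-17 26-15 10-9 11-12 30-49 13-20 14-14 13-11"/></g><g data-elev="1450"><path d="M17 214l11 7 7 9 9 45 10 24 13 18 17 13 11 4 10 2 11 0 10-3 14-10 18-28 3-2 4-1 11 5 25 27 12 9 15 5 14-2 16-10 36-38 20-15 21-9 58-16 33-13 41-23 34-26 14-15 14-18 32-52 13-30 14-54"/></g><g data-elev="1475"><path d="M97 323l16 0 7-3 6-5 5-6 3-9 2-18-6-22-11-20-8-8-7-5-8-2-7-1-14 5-11 10-6 15-2 16 5 18 8 15 12 12z"/><path d="M17 166l48 20 79 41 12 9 12 12 30 42 12 13 14 9 13-1 8-3 9-8 33-42 10-10 11-7 25-11 57-10 29-9 16-8 17-11 31-27 15-18 13-19 10-21 7-21 3-21-1-20-5-16-8-12"/><path d="M434 17l-24 4-24 2-27-2-28-4"/></g><g data-elev="1500"><path d="M97 308l10 0 9-6 4-9 0-12-5-12-8-10-11-6-10-1-7 3-5 6-3 9 0 9 3 9 6 9 7 7z"/><path d="M17 108l72 36 27 18 24 19 18 17 15 18 29 51 8 12 9 8 11 4 9-3 8-7 35-53 12-12 15-10 17-7 18-4 46-1 18-2 20-7 18-11 20-18 17-21 12-22 8-23 3-19-3-17-7-12-11-6-12-1-14 3-45 17-18 6-16 2-17 0-42-7-63-15-42-13-21-11"/></g><g data-elev="1525"><path d="M225 267l8 1 9-7 8-13 19-40 10-17 18-20 34-30 5-6 2-6-3-7-7-8-13-9-17-9-37-13-18-4-16-1-27 3-21 9-7 6-6 8-4 9-1 9 1 12 4 15 23 51 17 42 9 16z"/><path d="M403 168l16 0 18-7 16-12 16-18 12-21 6-21 0-18-3-6-5-5-8-3-9 1-10 3-12 7-35 25-32 30-4 6 0 5 5 12 14 15z"/><path d="M17 58l28-3 26-8 21-12 19-18"/></g><g data-elev="1550"><path d="M225 233l3 1 5-1 6-9 7-25 7-34-1-13-3-9-6-7-9-3-9 1-7 6-5 9-3 12 0 19 5 27 4 16z"/><path d="M421 144l8 2 11-4 10-8 10-11 7-13 4-14 0-10-4-7-9-1-11 4-12 9-11 13-7 12-3 12 1 10z"/><path d="M17 33l24-5 24-11"/></g>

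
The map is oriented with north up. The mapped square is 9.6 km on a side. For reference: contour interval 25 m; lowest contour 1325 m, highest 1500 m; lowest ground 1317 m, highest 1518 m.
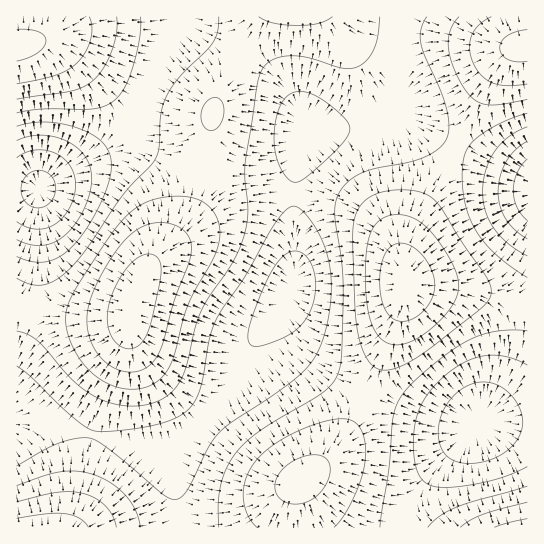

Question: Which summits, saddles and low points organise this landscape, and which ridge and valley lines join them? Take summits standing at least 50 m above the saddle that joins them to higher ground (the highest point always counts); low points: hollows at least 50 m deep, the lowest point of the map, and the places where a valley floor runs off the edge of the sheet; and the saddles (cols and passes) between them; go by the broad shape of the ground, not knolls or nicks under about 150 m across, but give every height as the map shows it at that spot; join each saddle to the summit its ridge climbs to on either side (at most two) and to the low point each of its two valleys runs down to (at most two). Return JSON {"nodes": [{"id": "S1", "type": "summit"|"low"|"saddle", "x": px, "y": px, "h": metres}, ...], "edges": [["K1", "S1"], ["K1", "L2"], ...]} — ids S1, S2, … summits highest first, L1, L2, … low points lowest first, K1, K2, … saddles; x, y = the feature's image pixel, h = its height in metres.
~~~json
{"nodes": [
{"id": "S1", "type": "summit", "x": 405, "y": 285, "h": 1518},
{"id": "S2", "type": "summit", "x": 131, "y": 309, "h": 1513},
{"id": "S3", "type": "summit", "x": 523, "y": 46, "h": 1506},
{"id": "S4", "type": "summit", "x": 19, "y": 45, "h": 1506},
{"id": "S5", "type": "summit", "x": 41, "y": 527, "h": 1489},
{"id": "S6", "type": "summit", "x": 526, "y": 527, "h": 1486},
{"id": "L1", "type": "low", "x": 38, "y": 189, "h": 1317},
{"id": "L2", "type": "low", "x": 527, "y": 190, "h": 1331},
{"id": "L3", "type": "low", "x": 477, "y": 425, "h": 1358},
{"id": "L4", "type": "low", "x": 291, "y": 289, "h": 1361},
{"id": "K1", "type": "saddle", "x": 367, "y": 394, "h": 1441},
{"id": "K2", "type": "saddle", "x": 241, "y": 51, "h": 1434},
{"id": "K3", "type": "saddle", "x": 30, "y": 307, "h": 1434},
{"id": "K4", "type": "saddle", "x": 457, "y": 146, "h": 1427},
{"id": "K5", "type": "saddle", "x": 401, "y": 33, "h": 1420},
{"id": "K6", "type": "saddle", "x": 142, "y": 98, "h": 1419},
{"id": "K7", "type": "saddle", "x": 405, "y": 527, "h": 1419},
{"id": "K8", "type": "saddle", "x": 369, "y": 125, "h": 1402},
{"id": "K9", "type": "saddle", "x": 93, "y": 435, "h": 1400}],
"edges": [["K1", "S1"], ["K1", "L3"], ["K1", "L4"], ["K2", "S2"], ["K2", "L1"], ["K2", "L4"], ["K3", "S2"], ["K3", "L1"], ["K3", "L4"], ["K4", "S1"], ["K4", "S3"], ["K4", "L2"], ["K4", "L4"], ["K5", "S2"], ["K5", "S3"], ["K5", "L4"], ["K6", "S2"], ["K6", "S4"], ["K6", "L1"], ["K7", "S1"], ["K7", "S6"], ["K7", "L3"], ["K8", "S1"], ["K8", "S2"], ["K8", "L4"], ["K9", "S2"], ["K9", "S5"], ["K9", "L4"]]}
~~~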